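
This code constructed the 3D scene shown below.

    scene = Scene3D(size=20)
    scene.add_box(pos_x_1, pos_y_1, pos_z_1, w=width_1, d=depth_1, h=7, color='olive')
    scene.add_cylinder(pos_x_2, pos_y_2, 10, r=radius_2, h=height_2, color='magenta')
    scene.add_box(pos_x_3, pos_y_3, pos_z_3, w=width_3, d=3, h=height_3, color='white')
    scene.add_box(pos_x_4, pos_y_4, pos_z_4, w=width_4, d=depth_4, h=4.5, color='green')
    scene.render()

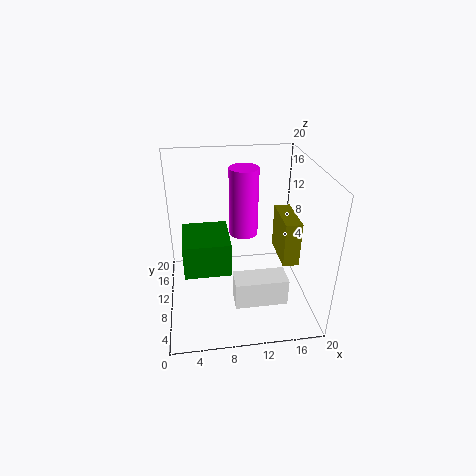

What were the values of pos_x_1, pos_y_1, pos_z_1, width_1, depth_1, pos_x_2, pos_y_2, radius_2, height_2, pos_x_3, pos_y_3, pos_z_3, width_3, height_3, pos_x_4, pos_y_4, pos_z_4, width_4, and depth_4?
pos_x_1 = 17, pos_y_1 = 10.5, pos_z_1 = 4, width_1 = 2.5, depth_1 = 7, pos_x_2 = 11, pos_y_2 = 11.5, radius_2 = 2, height_2 = 9.5, pos_x_3 = 8.5, pos_y_3 = 1.5, pos_z_3 = 5, width_3 = 6.5, height_3 = 3.5, pos_x_4 = 2.5, pos_y_4 = 5, pos_z_4 = 7.5, width_4 = 6, depth_4 = 6.5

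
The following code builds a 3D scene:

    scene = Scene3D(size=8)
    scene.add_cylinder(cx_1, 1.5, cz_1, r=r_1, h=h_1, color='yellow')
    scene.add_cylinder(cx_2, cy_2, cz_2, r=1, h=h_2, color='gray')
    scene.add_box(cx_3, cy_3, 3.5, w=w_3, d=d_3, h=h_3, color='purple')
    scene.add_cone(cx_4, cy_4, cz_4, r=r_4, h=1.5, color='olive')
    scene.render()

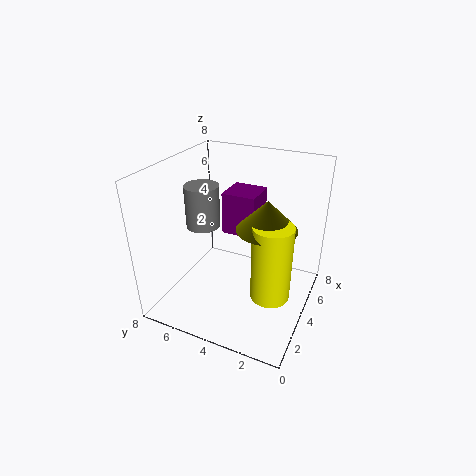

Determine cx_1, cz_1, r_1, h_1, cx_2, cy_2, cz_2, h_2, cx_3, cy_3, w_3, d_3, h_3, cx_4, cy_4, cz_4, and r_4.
cx_1 = 2.5
cz_1 = 2
r_1 = 1
h_1 = 4
cx_2 = 4.5
cy_2 = 6.5
cz_2 = 4
h_2 = 2.5
cx_3 = 5
cy_3 = 3.5
w_3 = 2
d_3 = 2
h_3 = 2.5
cx_4 = 3
cy_4 = 2
cz_4 = 5.5
r_4 = 1.5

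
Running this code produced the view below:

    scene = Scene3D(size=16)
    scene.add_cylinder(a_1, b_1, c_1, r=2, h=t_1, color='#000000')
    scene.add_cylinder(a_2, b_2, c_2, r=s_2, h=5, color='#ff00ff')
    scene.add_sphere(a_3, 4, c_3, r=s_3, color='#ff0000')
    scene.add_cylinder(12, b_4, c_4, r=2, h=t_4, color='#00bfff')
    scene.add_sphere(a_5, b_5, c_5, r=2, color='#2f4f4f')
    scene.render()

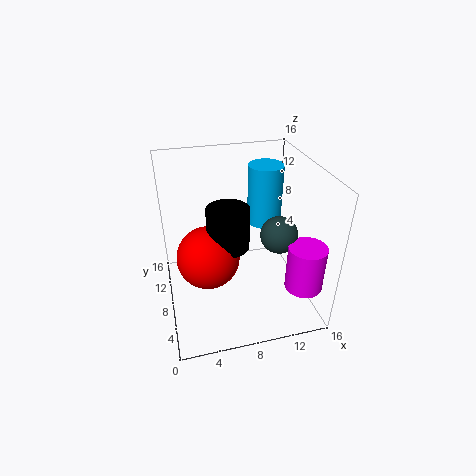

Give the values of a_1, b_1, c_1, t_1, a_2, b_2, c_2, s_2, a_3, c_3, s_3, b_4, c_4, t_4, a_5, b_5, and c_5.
a_1 = 6, b_1 = 4, c_1 = 10, t_1 = 4, a_2 = 14, b_2 = 3, c_2 = 4, s_2 = 2, a_3 = 4, c_3 = 9, s_3 = 3, b_4 = 11, c_4 = 8, t_4 = 7, a_5 = 12, b_5 = 6, c_5 = 9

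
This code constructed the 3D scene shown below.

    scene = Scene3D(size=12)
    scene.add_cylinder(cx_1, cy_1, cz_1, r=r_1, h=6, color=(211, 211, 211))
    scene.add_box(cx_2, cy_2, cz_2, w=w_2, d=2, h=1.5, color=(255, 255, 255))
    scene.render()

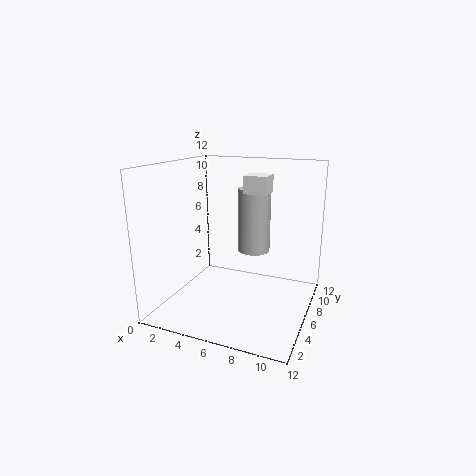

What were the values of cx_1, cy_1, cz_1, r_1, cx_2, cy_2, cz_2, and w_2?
cx_1 = 6
cy_1 = 10
cz_1 = 3.5
r_1 = 1.5
cx_2 = 6
cy_2 = 7
cz_2 = 9.5
w_2 = 2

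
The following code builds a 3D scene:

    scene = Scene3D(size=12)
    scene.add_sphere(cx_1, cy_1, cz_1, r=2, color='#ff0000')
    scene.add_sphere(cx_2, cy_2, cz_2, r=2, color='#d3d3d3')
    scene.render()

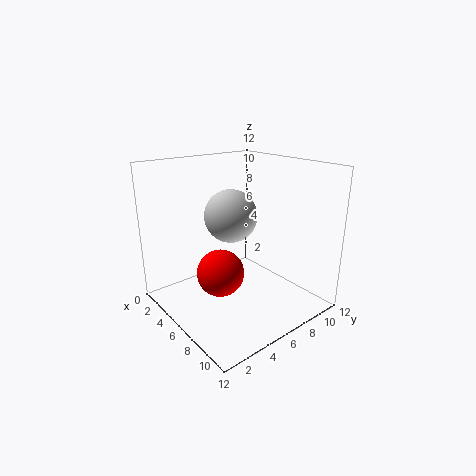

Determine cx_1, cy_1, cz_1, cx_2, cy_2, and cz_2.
cx_1 = 5.5
cy_1 = 4.5
cz_1 = 3
cx_2 = 7
cy_2 = 4.5
cz_2 = 8.5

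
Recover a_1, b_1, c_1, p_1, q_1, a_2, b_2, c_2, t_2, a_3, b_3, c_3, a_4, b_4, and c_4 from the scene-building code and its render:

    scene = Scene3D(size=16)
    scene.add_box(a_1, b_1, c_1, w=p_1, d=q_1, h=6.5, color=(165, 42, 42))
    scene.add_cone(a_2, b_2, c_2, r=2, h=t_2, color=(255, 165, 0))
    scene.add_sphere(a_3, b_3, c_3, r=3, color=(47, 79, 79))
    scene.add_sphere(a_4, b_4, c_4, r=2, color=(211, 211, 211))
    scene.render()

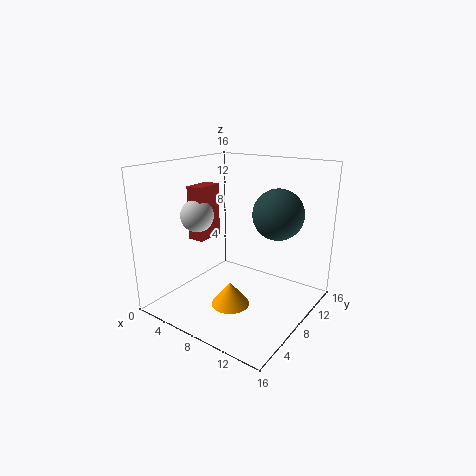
a_1 = 1; b_1 = 7.5; c_1 = 6.5; p_1 = 2; q_1 = 3.5; a_2 = 9.5; b_2 = 4.5; c_2 = 2; t_2 = 2.5; a_3 = 10.5; b_3 = 12.5; c_3 = 10; a_4 = 2; b_4 = 8; c_4 = 9.5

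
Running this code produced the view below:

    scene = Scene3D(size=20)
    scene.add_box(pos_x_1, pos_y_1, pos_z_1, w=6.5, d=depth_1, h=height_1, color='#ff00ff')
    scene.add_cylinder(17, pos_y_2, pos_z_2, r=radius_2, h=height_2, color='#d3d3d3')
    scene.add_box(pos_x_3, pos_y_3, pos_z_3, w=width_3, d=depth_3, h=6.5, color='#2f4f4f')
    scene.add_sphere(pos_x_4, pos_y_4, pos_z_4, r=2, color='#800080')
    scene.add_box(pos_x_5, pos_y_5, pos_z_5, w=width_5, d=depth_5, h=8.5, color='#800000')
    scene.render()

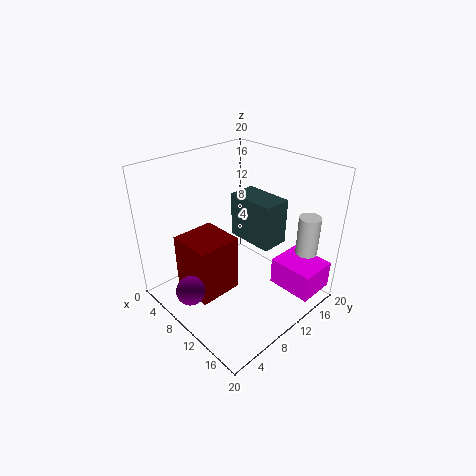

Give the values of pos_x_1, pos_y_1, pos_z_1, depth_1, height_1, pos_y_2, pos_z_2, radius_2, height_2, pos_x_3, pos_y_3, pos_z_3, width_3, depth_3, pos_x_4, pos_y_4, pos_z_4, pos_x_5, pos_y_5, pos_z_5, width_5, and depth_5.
pos_x_1 = 13; pos_y_1 = 14; pos_z_1 = 2; depth_1 = 5.5; height_1 = 4; pos_y_2 = 16.5; pos_z_2 = 8; radius_2 = 1.5; height_2 = 5.5; pos_x_3 = 6.5; pos_y_3 = 12; pos_z_3 = 8.5; width_3 = 7; depth_3 = 4; pos_x_4 = 8.5; pos_y_4 = 2.5; pos_z_4 = 4; pos_x_5 = 3; pos_y_5 = 4; pos_z_5 = 1; width_5 = 6.5; depth_5 = 6.5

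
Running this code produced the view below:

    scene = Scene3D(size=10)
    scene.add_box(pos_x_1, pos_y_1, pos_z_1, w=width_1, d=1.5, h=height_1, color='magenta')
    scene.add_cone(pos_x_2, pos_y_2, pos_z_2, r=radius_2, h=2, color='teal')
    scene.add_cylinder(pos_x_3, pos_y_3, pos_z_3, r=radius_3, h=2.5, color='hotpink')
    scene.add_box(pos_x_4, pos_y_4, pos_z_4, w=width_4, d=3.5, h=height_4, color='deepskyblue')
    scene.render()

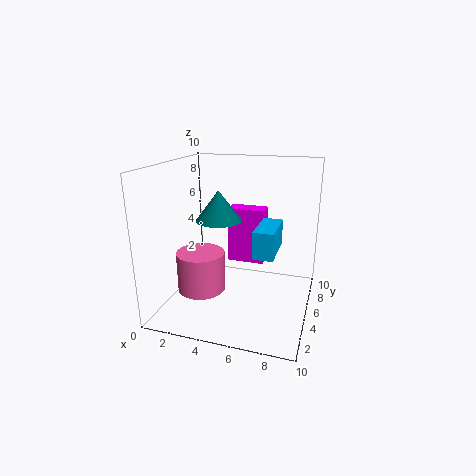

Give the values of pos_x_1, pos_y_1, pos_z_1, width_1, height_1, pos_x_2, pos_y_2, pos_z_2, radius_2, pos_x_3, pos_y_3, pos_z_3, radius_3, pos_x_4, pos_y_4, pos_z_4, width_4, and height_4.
pos_x_1 = 3; pos_y_1 = 8.5; pos_z_1 = 1.5; width_1 = 3; height_1 = 4.5; pos_x_2 = 4; pos_y_2 = 4; pos_z_2 = 6.5; radius_2 = 1.5; pos_x_3 = 3.5; pos_y_3 = 2; pos_z_3 = 2.5; radius_3 = 1.5; pos_x_4 = 6; pos_y_4 = 5; pos_z_4 = 3.5; width_4 = 1.5; height_4 = 2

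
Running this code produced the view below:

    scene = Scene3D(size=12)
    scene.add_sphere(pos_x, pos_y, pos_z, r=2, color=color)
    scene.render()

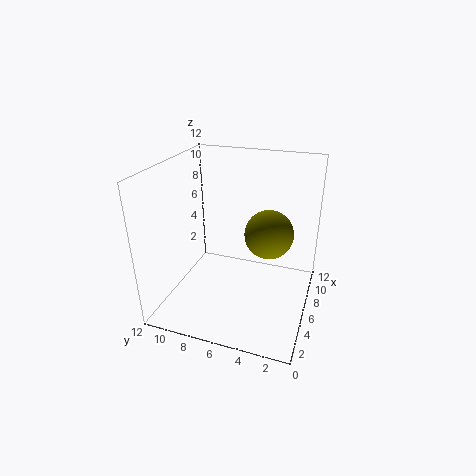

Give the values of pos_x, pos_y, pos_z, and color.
pos_x = 6.5, pos_y = 3.5, pos_z = 6.5, color = 'olive'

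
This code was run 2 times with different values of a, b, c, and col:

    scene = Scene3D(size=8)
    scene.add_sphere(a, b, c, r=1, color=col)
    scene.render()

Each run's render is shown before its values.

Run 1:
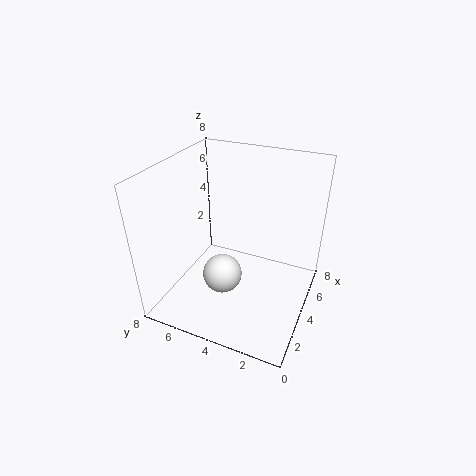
a = 2
b = 4
c = 3
col = 'white'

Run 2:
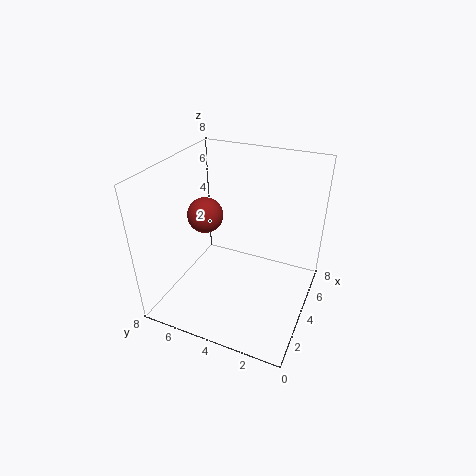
a = 4
b = 6
c = 5
col = 'brown'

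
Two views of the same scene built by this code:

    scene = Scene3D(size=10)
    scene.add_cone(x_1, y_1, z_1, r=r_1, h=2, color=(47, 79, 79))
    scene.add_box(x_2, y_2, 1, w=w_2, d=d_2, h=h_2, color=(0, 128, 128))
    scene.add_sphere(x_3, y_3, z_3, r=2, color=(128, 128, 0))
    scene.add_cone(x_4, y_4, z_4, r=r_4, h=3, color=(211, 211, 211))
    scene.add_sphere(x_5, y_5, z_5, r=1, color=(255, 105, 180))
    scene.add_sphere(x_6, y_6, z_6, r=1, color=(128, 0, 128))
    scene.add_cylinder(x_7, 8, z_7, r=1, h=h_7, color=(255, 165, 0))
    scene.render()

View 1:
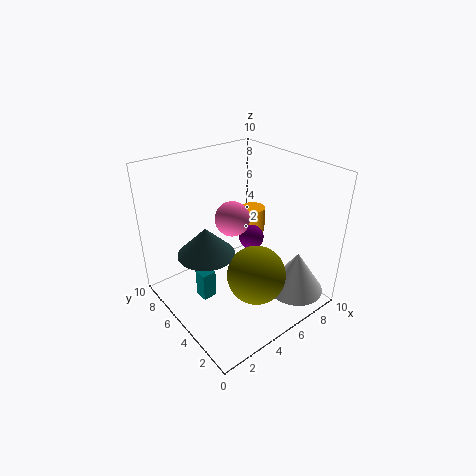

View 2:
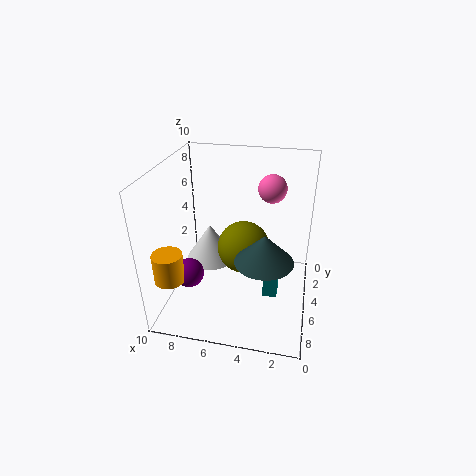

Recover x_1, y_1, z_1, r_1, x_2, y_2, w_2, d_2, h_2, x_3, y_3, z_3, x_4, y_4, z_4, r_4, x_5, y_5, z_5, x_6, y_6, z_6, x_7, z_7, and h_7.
x_1 = 3, y_1 = 6, z_1 = 4, r_1 = 2, x_2 = 2, y_2 = 5, w_2 = 1, d_2 = 1, h_2 = 2, x_3 = 5, y_3 = 3, z_3 = 3, x_4 = 8, y_4 = 2, z_4 = 1, r_4 = 2, x_5 = 3, y_5 = 3, z_5 = 8, x_6 = 8, y_6 = 7, z_6 = 3, x_7 = 9, z_7 = 3, h_7 = 2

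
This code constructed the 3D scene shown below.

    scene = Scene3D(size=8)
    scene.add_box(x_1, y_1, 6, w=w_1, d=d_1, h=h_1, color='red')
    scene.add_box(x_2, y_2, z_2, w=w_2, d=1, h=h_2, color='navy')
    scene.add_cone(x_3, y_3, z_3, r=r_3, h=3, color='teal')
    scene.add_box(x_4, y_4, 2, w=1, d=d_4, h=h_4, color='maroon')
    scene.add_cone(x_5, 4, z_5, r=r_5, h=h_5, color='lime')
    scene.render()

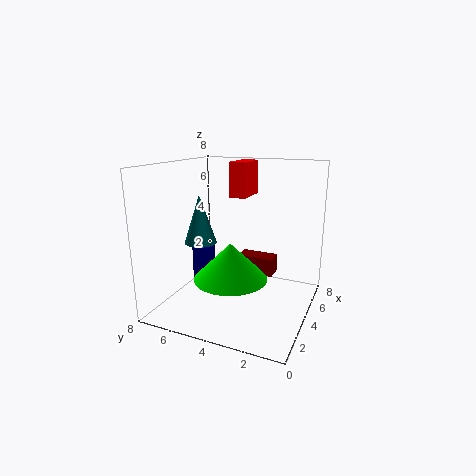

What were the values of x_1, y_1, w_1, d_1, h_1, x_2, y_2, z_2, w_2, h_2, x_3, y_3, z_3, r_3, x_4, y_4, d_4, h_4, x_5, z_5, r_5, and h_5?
x_1 = 5
y_1 = 4
w_1 = 2
d_1 = 1
h_1 = 2
x_2 = 4
y_2 = 6
z_2 = 1
w_2 = 1
h_2 = 2
x_3 = 5
y_3 = 7
z_3 = 3
r_3 = 1
x_4 = 4
y_4 = 2
d_4 = 2
h_4 = 1
x_5 = 3
z_5 = 2
r_5 = 2
h_5 = 2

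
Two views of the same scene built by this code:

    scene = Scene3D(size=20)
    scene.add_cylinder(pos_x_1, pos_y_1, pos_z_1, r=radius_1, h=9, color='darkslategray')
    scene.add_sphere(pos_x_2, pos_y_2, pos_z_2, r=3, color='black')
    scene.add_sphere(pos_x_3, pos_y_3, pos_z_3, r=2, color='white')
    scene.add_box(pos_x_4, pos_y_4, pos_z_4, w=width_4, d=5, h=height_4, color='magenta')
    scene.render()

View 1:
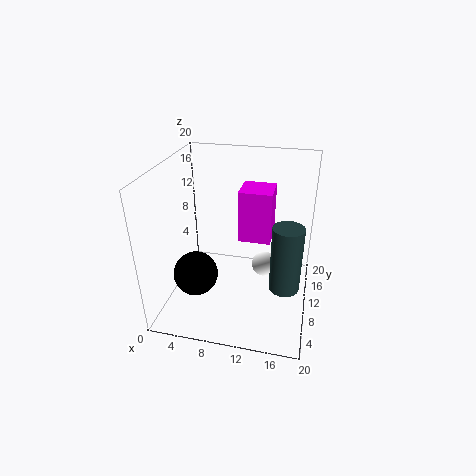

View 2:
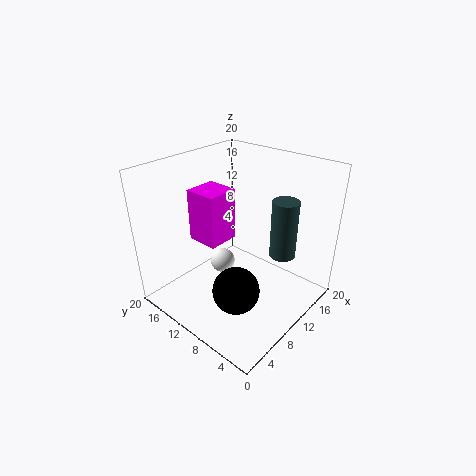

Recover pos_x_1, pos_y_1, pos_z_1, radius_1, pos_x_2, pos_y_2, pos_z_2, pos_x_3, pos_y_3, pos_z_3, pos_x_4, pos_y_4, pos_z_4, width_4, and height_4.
pos_x_1 = 17; pos_y_1 = 7; pos_z_1 = 5; radius_1 = 2; pos_x_2 = 5; pos_y_2 = 6; pos_z_2 = 6; pos_x_3 = 13; pos_y_3 = 16; pos_z_3 = 2; pos_x_4 = 9; pos_y_4 = 14; pos_z_4 = 7; width_4 = 5; height_4 = 8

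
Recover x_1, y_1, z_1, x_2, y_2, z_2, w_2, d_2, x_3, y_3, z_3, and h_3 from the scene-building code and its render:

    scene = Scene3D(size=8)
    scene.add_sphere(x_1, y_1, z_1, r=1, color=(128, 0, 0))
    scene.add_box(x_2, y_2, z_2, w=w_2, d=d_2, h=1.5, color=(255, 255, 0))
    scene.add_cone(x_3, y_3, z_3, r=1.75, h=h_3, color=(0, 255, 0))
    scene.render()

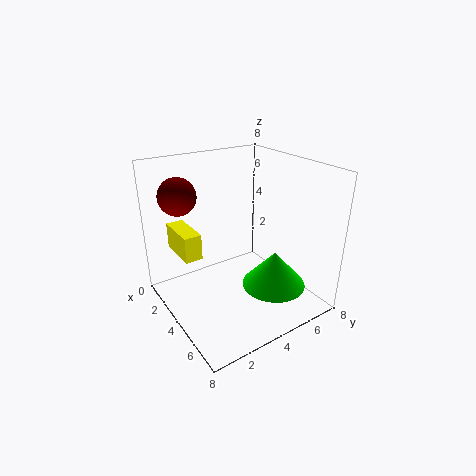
x_1 = 2.5
y_1 = 1.25
z_1 = 6.5
x_2 = 0.5
y_2 = 1.25
z_2 = 2.75
w_2 = 2.5
d_2 = 1
x_3 = 5.75
y_3 = 5.25
z_3 = 1.5
h_3 = 2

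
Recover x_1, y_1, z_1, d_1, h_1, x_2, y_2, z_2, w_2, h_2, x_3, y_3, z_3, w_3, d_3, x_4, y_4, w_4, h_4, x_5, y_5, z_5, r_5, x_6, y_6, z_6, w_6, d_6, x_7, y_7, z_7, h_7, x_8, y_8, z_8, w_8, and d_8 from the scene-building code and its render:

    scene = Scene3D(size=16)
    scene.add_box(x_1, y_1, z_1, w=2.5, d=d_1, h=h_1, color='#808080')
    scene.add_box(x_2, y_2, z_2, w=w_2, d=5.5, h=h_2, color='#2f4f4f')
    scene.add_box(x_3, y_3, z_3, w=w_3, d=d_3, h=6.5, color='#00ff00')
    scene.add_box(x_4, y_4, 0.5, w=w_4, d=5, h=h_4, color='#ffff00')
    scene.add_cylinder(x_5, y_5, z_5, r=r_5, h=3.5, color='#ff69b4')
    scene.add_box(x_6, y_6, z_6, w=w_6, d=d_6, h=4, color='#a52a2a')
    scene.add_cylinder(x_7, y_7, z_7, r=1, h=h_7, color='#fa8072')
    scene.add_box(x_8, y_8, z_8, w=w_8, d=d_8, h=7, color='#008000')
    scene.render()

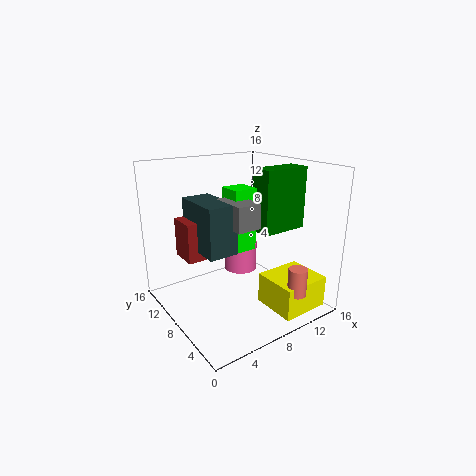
x_1 = 5, y_1 = 3.5, z_1 = 10.5, d_1 = 4, h_1 = 2.5, x_2 = 2.5, y_2 = 4.5, z_2 = 8, w_2 = 3, h_2 = 5, x_3 = 6, y_3 = 5.5, z_3 = 7.5, w_3 = 2.5, d_3 = 2.5, x_4 = 9.5, y_4 = 1, w_4 = 5.5, h_4 = 3.5, x_5 = 10.5, y_5 = 11, z_5 = 2.5, r_5 = 2, x_6 = 1.5, y_6 = 7, z_6 = 7, w_6 = 2, d_6 = 3, x_7 = 11, y_7 = 1.5, z_7 = 3, h_7 = 3, x_8 = 10, y_8 = 5.5, z_8 = 8.5, w_8 = 5.5, d_8 = 2.5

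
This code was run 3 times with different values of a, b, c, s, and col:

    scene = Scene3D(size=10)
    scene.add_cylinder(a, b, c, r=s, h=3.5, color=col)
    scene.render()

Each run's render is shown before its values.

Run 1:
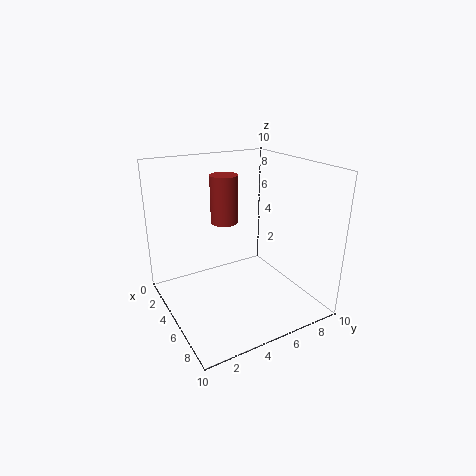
a = 3, b = 5, c = 5.5, s = 1, col = 'brown'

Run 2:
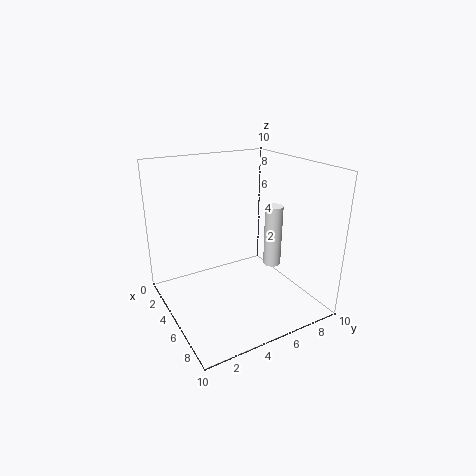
a = 9, b = 5, c = 5, s = 0.5, col = 'white'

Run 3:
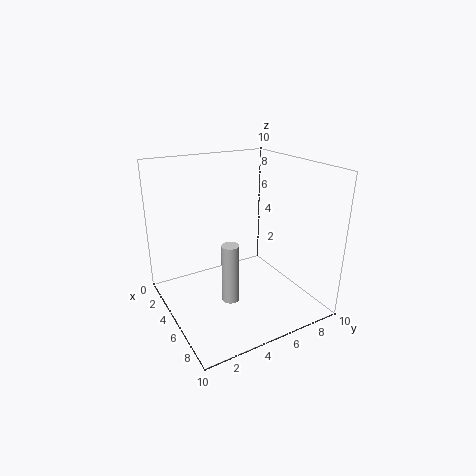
a = 8.5, b = 2.5, c = 3, s = 0.5, col = 'lightgray'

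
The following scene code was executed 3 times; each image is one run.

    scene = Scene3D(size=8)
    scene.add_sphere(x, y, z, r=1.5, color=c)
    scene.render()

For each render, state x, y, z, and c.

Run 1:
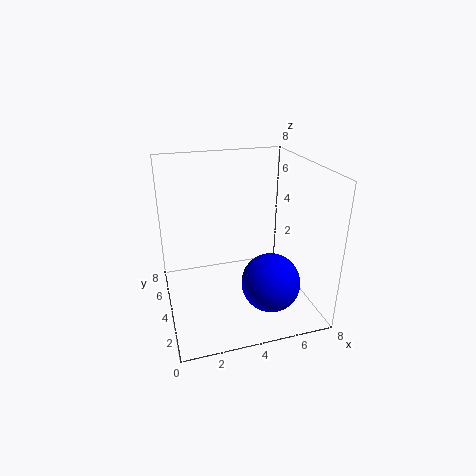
x = 5
y = 1.5
z = 2.5
c = 'blue'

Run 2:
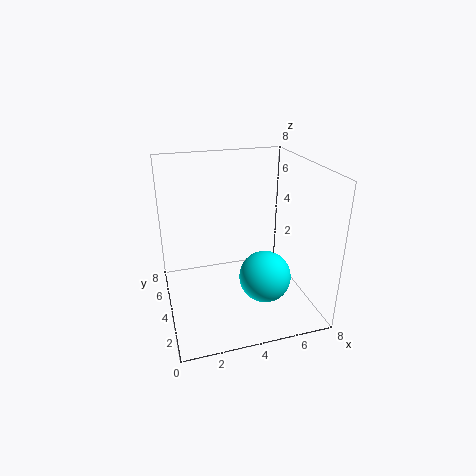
x = 5.5
y = 3.5
z = 1.5
c = 'cyan'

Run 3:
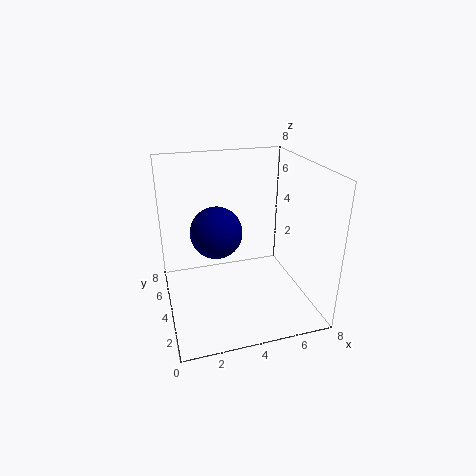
x = 3
y = 5
z = 4
c = 'navy'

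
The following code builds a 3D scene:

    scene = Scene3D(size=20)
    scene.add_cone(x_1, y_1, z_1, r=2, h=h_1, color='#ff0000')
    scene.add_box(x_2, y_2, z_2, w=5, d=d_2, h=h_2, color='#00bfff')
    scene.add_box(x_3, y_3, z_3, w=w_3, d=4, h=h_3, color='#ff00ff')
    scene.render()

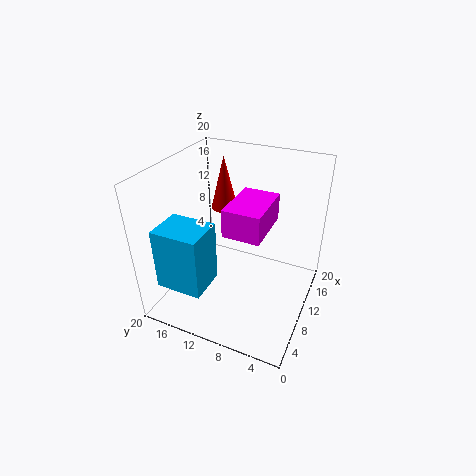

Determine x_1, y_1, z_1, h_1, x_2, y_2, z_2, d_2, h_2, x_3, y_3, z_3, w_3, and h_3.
x_1 = 15
y_1 = 14.5
z_1 = 11.5
h_1 = 8
x_2 = 0.5
y_2 = 11
z_2 = 6.5
d_2 = 6
h_2 = 8
x_3 = 0.5
y_3 = 3.5
z_3 = 16.5
w_3 = 6
h_3 = 3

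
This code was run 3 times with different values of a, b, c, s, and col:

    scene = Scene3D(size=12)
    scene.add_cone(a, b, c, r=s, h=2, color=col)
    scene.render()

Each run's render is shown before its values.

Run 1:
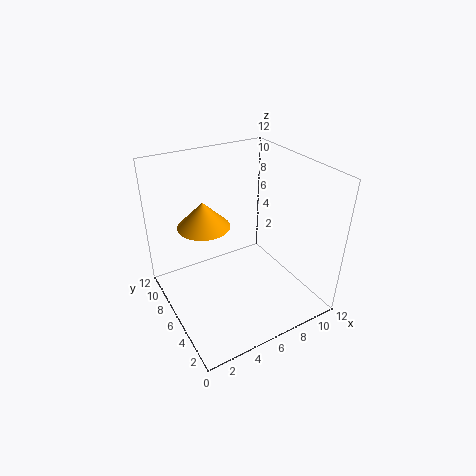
a = 3; b = 6; c = 8; s = 2; col = 'orange'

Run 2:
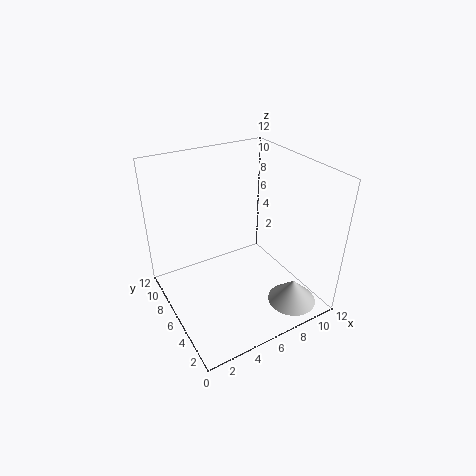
a = 9; b = 2; c = 1; s = 2; col = 'lightgray'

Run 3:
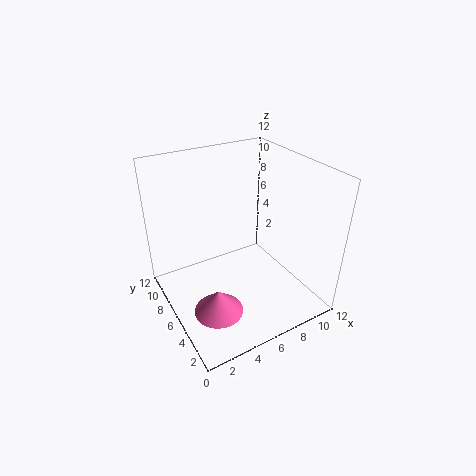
a = 3; b = 4; c = 1; s = 2; col = 'hotpink'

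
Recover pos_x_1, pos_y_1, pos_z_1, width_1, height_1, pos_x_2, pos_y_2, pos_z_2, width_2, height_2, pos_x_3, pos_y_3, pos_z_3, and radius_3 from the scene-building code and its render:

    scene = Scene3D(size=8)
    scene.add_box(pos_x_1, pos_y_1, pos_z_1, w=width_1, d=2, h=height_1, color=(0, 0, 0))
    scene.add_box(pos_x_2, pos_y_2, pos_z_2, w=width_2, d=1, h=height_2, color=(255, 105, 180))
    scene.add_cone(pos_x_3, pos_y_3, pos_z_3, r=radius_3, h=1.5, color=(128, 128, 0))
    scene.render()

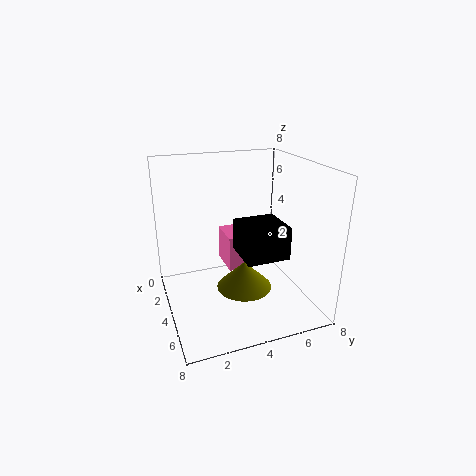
pos_x_1 = 6, pos_y_1 = 3, pos_z_1 = 4.5, width_1 = 2, height_1 = 1.5, pos_x_2 = 2, pos_y_2 = 3.5, pos_z_2 = 2, width_2 = 2, height_2 = 2, pos_x_3 = 5, pos_y_3 = 4, pos_z_3 = 1.5, radius_3 = 1.5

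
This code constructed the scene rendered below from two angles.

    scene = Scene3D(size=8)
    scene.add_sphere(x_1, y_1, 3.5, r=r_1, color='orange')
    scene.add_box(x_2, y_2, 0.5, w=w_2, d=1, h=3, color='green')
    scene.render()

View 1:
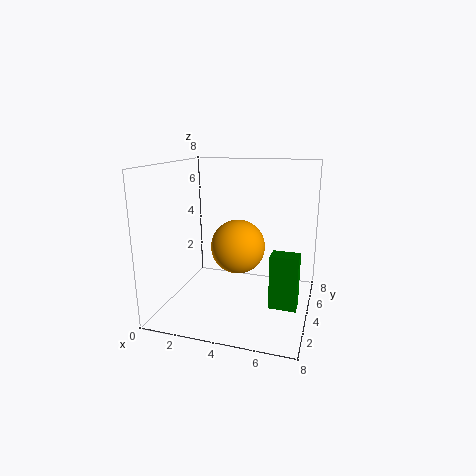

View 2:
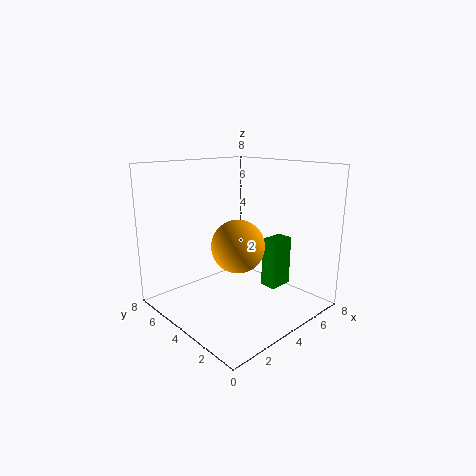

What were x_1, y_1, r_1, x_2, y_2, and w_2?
x_1 = 4, y_1 = 4, r_1 = 1.5, x_2 = 6, y_2 = 3, w_2 = 1.5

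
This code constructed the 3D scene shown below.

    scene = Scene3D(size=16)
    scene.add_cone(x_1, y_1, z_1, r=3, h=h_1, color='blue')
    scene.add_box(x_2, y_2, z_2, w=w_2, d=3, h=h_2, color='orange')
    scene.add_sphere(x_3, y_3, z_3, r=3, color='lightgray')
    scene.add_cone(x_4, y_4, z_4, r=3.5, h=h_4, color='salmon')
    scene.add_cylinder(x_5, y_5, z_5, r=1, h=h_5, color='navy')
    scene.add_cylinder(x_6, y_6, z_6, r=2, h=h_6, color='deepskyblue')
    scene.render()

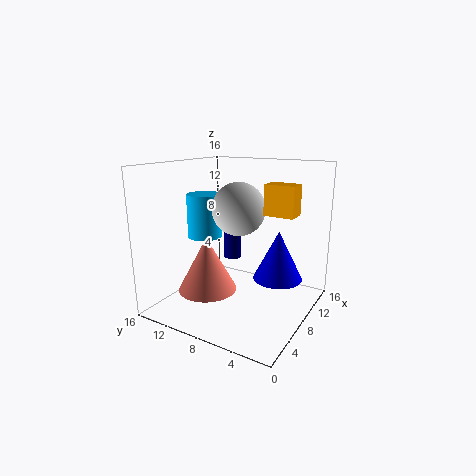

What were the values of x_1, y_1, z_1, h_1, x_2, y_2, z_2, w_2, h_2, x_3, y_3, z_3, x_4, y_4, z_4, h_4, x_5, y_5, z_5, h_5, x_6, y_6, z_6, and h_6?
x_1 = 12.5
y_1 = 5
z_1 = 2
h_1 = 6
x_2 = 6
y_2 = 1
z_2 = 11.5
w_2 = 2
h_2 = 3
x_3 = 9
y_3 = 8.5
z_3 = 11
x_4 = 7.5
y_4 = 12
z_4 = 1
h_4 = 6.5
x_5 = 8.5
y_5 = 9
z_5 = 5.5
h_5 = 3.5
x_6 = 8
y_6 = 12.5
z_6 = 7.5
h_6 = 5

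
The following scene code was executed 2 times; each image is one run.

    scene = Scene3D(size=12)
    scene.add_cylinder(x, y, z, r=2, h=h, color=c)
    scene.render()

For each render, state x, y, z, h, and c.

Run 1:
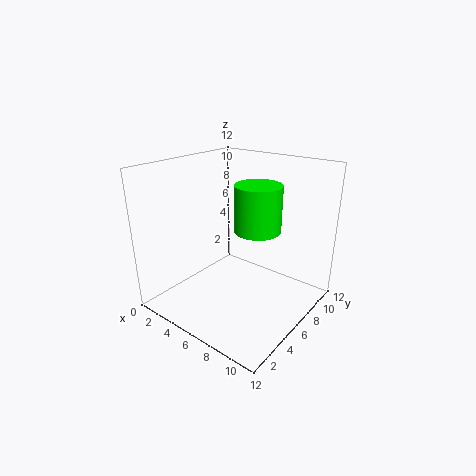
x = 6.75; y = 7.75; z = 6.25; h = 4; c = 'lime'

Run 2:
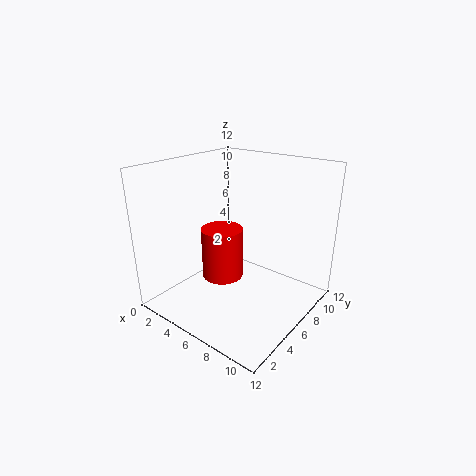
x = 2.5; y = 8; z = 0.25; h = 5; c = 'red'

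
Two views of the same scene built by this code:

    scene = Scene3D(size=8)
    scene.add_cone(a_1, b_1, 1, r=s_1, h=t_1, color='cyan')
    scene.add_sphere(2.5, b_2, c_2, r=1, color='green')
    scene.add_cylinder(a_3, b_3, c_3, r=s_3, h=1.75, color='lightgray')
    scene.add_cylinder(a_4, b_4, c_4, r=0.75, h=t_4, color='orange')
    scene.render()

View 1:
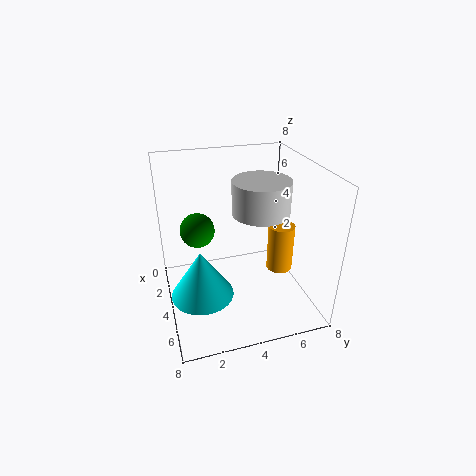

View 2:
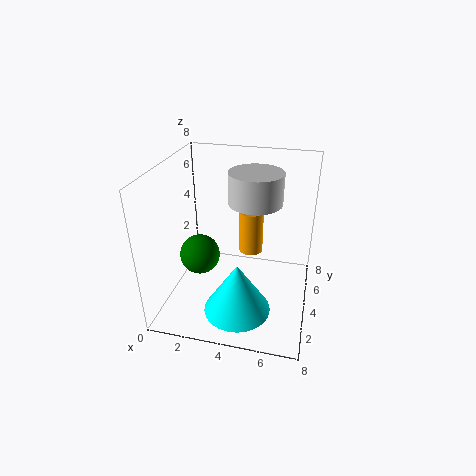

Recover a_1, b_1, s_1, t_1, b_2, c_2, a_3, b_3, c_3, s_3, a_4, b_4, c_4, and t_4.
a_1 = 4.5; b_1 = 1.75; s_1 = 1.75; t_1 = 2.75; b_2 = 2; c_2 = 4; a_3 = 4.75; b_3 = 5; c_3 = 5.75; s_3 = 1.5; a_4 = 4.25; b_4 = 6.5; c_4 = 1.75; t_4 = 2.75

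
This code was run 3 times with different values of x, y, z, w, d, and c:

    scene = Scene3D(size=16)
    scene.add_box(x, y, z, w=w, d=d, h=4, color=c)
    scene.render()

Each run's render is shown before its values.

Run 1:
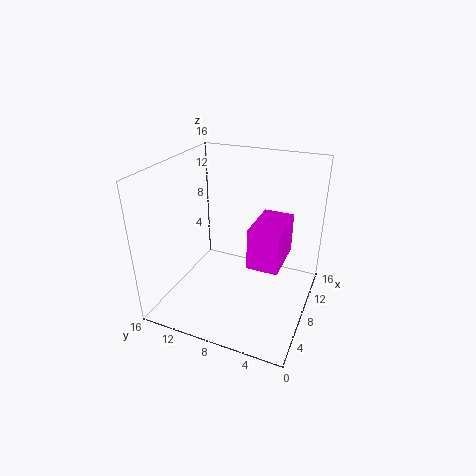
x = 3
y = 2
z = 8
w = 5
d = 3
c = 'magenta'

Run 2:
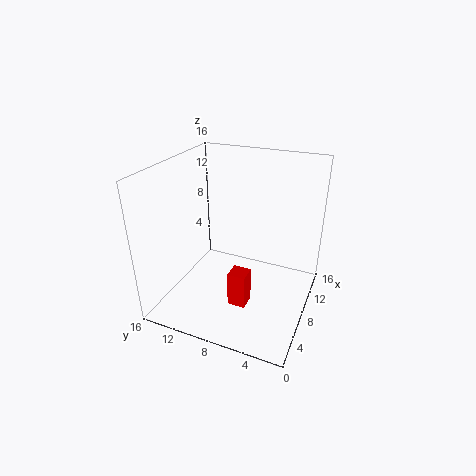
x = 5
y = 6
z = 1
w = 2
d = 2
c = 'red'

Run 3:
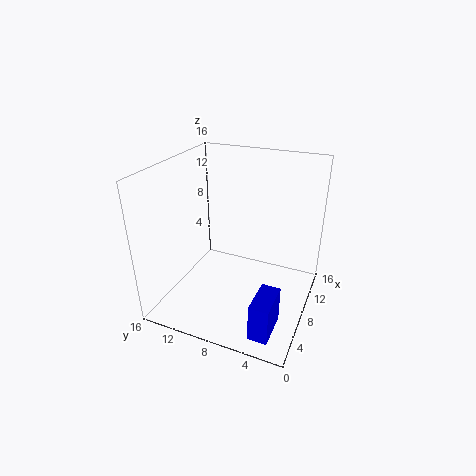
x = 1
y = 2
z = 1
w = 4
d = 2
c = 'blue'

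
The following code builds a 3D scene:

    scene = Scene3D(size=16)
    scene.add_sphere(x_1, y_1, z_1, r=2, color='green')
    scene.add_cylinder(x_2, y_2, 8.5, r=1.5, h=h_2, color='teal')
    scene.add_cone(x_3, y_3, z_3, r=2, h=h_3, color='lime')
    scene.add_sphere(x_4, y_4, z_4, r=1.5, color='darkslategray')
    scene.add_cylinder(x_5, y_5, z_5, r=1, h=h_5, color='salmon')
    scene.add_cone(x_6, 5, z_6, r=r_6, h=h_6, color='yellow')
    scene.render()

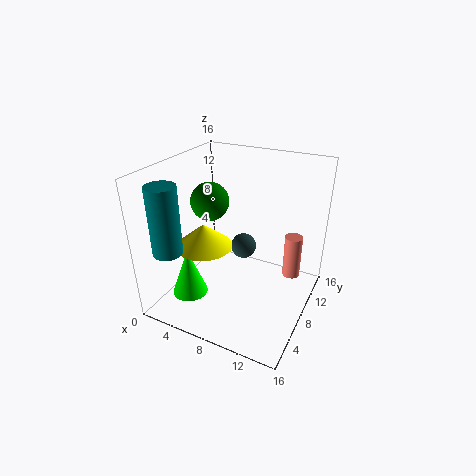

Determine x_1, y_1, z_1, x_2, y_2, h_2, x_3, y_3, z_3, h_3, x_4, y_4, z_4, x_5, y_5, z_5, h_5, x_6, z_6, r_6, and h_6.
x_1 = 5.5; y_1 = 6.5; z_1 = 12.5; x_2 = 3.5; y_2 = 1.5; h_2 = 7; x_3 = 3.5; y_3 = 4.5; z_3 = 1.5; h_3 = 5.5; x_4 = 7.5; y_4 = 10.5; z_4 = 5.5; x_5 = 13.5; y_5 = 11; z_5 = 3; h_5 = 5; x_6 = 5.5; z_6 = 8; r_6 = 3; h_6 = 2.5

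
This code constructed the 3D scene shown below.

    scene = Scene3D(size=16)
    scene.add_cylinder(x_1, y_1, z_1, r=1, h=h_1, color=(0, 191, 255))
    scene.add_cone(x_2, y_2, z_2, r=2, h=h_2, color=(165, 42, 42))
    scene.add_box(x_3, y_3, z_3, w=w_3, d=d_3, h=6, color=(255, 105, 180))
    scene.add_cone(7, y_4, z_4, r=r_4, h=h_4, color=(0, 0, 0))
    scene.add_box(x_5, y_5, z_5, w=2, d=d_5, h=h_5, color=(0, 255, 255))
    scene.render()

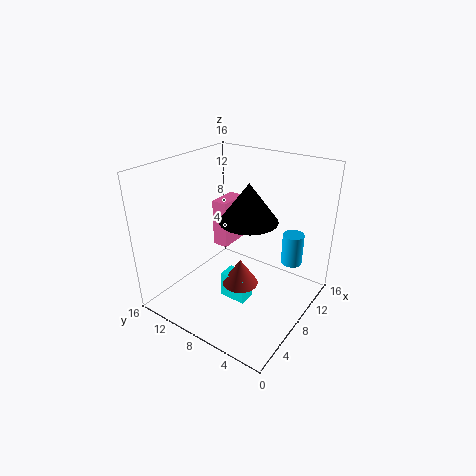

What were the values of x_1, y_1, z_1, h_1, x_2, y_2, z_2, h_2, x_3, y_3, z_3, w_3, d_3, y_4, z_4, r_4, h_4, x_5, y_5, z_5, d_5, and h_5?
x_1 = 7, y_1 = 1, z_1 = 8, h_1 = 3, x_2 = 7, y_2 = 7, z_2 = 3, h_2 = 3, x_3 = 11, y_3 = 12, z_3 = 4, w_3 = 4, d_3 = 2, y_4 = 6, z_4 = 11, r_4 = 3, h_4 = 4, x_5 = 6, y_5 = 6, z_5 = 1, d_5 = 3, h_5 = 3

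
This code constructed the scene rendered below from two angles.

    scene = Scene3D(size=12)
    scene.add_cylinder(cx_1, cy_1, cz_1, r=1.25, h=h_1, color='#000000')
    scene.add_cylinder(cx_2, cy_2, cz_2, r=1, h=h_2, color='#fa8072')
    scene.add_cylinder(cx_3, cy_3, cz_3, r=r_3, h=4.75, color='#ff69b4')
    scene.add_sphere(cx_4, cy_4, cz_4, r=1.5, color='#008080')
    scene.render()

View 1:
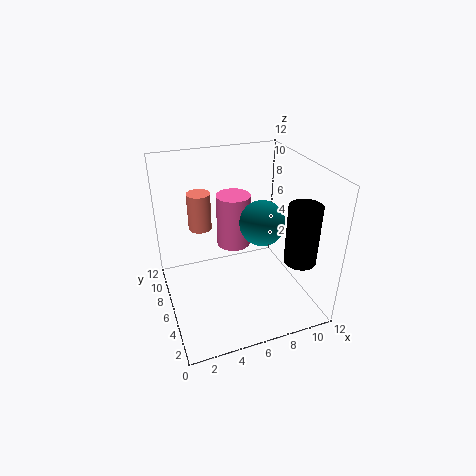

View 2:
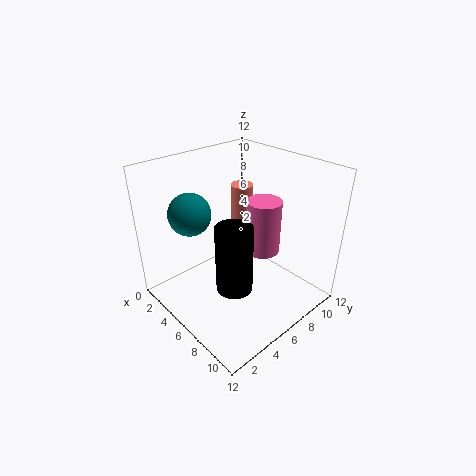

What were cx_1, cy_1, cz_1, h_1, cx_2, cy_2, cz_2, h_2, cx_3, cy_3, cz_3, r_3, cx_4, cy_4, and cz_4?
cx_1 = 9.75; cy_1 = 2.25; cz_1 = 5.25; h_1 = 4.75; cx_2 = 3.5; cy_2 = 8.75; cz_2 = 6; h_2 = 3.25; cx_3 = 6.5; cy_3 = 8.5; cz_3 = 4; r_3 = 1.5; cx_4 = 6; cy_4 = 1.5; cz_4 = 9.75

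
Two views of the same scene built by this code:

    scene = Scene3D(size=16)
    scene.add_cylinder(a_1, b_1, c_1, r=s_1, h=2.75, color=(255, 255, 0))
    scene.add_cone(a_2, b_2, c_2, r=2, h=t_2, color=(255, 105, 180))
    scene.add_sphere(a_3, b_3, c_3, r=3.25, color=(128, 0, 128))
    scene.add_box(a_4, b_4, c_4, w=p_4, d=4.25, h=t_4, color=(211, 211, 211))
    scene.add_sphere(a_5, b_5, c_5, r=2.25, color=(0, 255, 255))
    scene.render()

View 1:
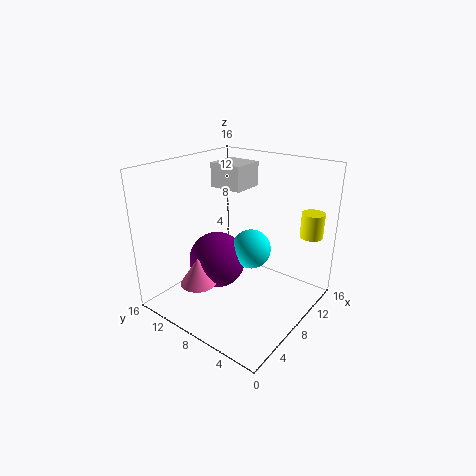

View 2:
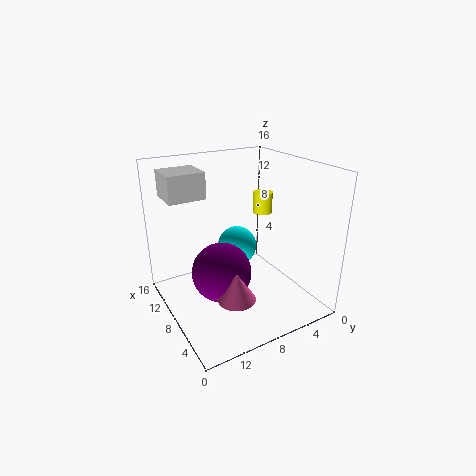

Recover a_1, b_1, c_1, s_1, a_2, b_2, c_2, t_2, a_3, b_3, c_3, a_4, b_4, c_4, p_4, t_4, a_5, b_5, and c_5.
a_1 = 12.75; b_1 = 1.5; c_1 = 8.25; s_1 = 1.25; a_2 = 4; b_2 = 10.5; c_2 = 3.25; t_2 = 3; a_3 = 7.25; b_3 = 10.5; c_3 = 4.75; a_4 = 11; b_4 = 10.25; c_4 = 12; p_4 = 4; t_4 = 3; a_5 = 9.5; b_5 = 7.25; c_5 = 6.25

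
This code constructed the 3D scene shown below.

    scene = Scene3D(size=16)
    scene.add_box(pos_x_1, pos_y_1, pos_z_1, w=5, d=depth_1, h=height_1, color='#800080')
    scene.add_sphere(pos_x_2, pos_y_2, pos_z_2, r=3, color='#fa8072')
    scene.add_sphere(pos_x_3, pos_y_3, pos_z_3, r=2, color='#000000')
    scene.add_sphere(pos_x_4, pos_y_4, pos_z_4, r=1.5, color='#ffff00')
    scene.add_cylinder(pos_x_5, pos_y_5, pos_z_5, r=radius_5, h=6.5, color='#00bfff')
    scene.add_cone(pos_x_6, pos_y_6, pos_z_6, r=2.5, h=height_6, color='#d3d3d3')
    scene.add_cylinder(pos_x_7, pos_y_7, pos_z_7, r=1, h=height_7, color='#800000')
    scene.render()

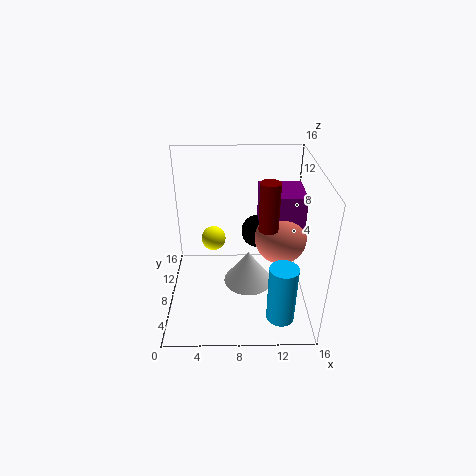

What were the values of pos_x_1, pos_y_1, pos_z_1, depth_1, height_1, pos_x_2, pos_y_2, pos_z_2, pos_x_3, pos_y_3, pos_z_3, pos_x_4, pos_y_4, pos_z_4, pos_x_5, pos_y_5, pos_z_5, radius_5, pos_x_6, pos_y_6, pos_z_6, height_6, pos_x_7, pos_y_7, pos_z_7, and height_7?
pos_x_1 = 10.5, pos_y_1 = 8.5, pos_z_1 = 7, depth_1 = 5, height_1 = 5.5, pos_x_2 = 13, pos_y_2 = 9.5, pos_z_2 = 7, pos_x_3 = 10.5, pos_y_3 = 12, pos_z_3 = 6.5, pos_x_4 = 5, pos_y_4 = 12, pos_z_4 = 5.5, pos_x_5 = 12.5, pos_y_5 = 3, pos_z_5 = 1, radius_5 = 1.5, pos_x_6 = 9, pos_y_6 = 4.5, pos_z_6 = 5, height_6 = 3.5, pos_x_7 = 11, pos_y_7 = 5.5, pos_z_7 = 10.5, height_7 = 5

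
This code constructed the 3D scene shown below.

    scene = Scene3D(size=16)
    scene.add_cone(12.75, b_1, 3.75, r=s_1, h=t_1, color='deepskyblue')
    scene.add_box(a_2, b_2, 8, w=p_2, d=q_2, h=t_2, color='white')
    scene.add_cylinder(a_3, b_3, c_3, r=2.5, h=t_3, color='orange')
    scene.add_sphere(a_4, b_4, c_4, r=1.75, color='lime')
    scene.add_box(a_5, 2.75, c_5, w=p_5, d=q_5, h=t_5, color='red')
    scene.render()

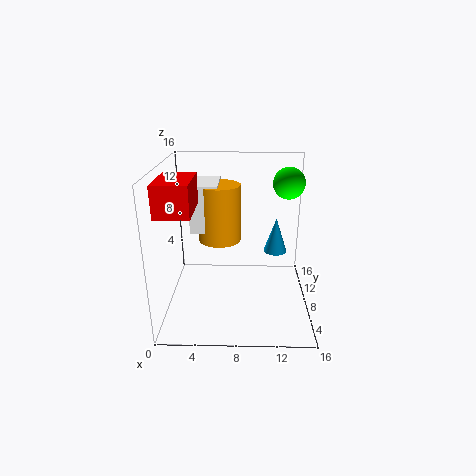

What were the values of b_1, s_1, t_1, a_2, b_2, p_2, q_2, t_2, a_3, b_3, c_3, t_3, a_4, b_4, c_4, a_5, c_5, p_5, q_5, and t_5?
b_1 = 13.5; s_1 = 1.5; t_1 = 4.5; a_2 = 2.5; b_2 = 9; p_2 = 3.25; q_2 = 5; t_2 = 5.5; a_3 = 5.75; b_3 = 11; c_3 = 6.5; t_3 = 6.75; a_4 = 13.5; b_4 = 9.75; c_4 = 13.75; a_5 = 0.25; c_5 = 12; p_5 = 3.5; q_5 = 5.5; t_5 = 3.25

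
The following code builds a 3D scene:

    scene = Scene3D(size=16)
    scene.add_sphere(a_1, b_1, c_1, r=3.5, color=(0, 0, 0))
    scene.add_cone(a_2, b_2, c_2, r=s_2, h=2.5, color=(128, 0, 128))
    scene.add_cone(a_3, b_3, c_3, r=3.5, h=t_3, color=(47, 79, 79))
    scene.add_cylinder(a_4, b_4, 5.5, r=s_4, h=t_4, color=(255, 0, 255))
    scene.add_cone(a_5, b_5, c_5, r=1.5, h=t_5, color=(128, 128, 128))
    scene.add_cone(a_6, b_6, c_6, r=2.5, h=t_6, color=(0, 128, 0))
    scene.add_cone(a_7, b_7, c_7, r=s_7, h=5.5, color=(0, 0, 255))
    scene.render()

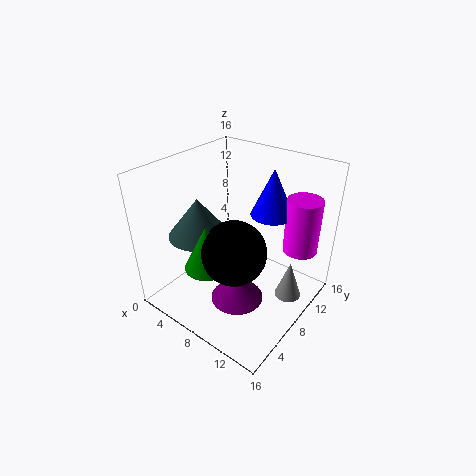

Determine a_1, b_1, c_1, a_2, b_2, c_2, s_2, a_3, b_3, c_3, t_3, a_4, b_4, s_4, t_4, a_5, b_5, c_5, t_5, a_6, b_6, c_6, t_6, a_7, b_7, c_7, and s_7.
a_1 = 9; b_1 = 6; c_1 = 7.5; a_2 = 9; b_2 = 6.5; c_2 = 1; s_2 = 3; a_3 = 3.5; b_3 = 6.5; c_3 = 7.5; t_3 = 4.5; a_4 = 13; b_4 = 13.5; s_4 = 2; t_4 = 6.5; a_5 = 13.5; b_5 = 10.5; c_5 = 1; t_5 = 4.5; a_6 = 6.5; b_6 = 4.5; c_6 = 5.5; t_6 = 5; a_7 = 9.5; b_7 = 12.5; c_7 = 9.5; s_7 = 2.5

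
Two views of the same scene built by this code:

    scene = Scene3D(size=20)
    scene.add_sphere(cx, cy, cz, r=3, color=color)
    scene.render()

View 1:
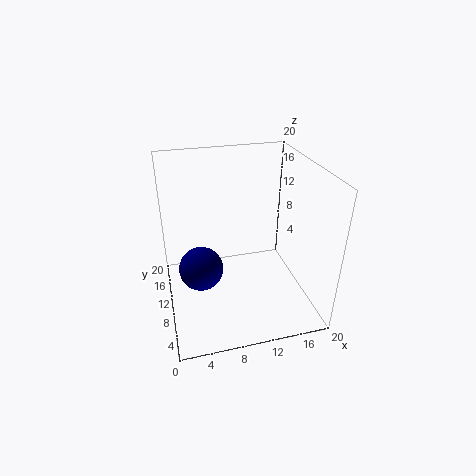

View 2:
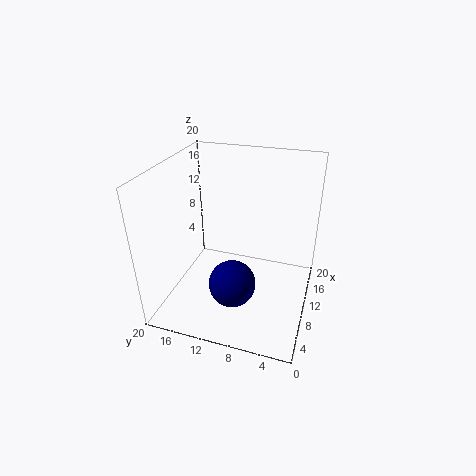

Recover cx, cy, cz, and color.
cx = 4.5
cy = 9
cz = 6.5
color = 'navy'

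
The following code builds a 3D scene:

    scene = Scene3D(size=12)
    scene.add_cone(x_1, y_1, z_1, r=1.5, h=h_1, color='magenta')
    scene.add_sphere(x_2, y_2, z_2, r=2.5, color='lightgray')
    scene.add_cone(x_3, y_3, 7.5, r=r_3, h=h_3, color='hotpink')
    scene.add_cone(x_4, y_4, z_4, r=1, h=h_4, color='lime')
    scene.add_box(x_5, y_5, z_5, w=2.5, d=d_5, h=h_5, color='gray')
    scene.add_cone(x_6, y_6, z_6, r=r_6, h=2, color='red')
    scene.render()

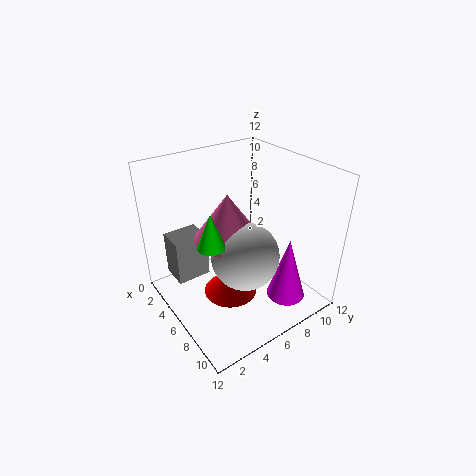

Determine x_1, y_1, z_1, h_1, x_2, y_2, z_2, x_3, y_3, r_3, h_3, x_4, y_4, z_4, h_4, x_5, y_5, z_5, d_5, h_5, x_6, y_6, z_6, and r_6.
x_1 = 10.5; y_1 = 7.5; z_1 = 2.5; h_1 = 5; x_2 = 9; y_2 = 4.5; z_2 = 6.5; x_3 = 7.5; y_3 = 4; r_3 = 2.5; h_3 = 3.5; x_4 = 8.5; y_4 = 2; z_4 = 8; h_4 = 2.5; x_5 = 1; y_5 = 1.5; z_5 = 1.5; d_5 = 3; h_5 = 4; x_6 = 8.5; y_6 = 3.5; z_6 = 3.5; r_6 = 2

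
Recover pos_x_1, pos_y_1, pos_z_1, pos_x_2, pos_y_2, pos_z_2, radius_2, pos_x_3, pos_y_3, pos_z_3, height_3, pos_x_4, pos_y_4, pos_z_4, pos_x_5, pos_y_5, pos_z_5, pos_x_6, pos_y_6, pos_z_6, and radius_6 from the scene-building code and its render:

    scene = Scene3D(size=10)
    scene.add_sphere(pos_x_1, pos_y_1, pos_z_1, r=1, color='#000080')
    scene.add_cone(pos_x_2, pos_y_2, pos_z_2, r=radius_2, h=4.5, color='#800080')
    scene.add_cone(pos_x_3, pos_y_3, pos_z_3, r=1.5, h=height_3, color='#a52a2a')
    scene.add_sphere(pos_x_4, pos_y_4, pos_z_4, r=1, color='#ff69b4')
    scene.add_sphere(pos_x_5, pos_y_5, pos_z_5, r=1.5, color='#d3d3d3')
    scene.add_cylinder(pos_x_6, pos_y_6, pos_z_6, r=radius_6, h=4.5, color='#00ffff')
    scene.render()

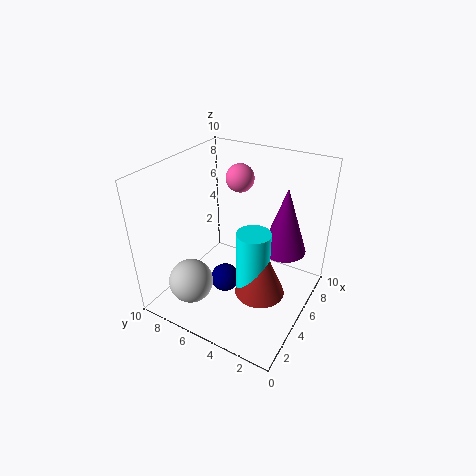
pos_x_1 = 4
pos_y_1 = 5.5
pos_z_1 = 2
pos_x_2 = 6
pos_y_2 = 2
pos_z_2 = 4.5
radius_2 = 1.5
pos_x_3 = 2.5
pos_y_3 = 2
pos_z_3 = 3.5
height_3 = 3.5
pos_x_4 = 7
pos_y_4 = 6
pos_z_4 = 8.5
pos_x_5 = 2
pos_y_5 = 7
pos_z_5 = 2.5
pos_x_6 = 2.5
pos_y_6 = 2.5
pos_z_6 = 3
radius_6 = 1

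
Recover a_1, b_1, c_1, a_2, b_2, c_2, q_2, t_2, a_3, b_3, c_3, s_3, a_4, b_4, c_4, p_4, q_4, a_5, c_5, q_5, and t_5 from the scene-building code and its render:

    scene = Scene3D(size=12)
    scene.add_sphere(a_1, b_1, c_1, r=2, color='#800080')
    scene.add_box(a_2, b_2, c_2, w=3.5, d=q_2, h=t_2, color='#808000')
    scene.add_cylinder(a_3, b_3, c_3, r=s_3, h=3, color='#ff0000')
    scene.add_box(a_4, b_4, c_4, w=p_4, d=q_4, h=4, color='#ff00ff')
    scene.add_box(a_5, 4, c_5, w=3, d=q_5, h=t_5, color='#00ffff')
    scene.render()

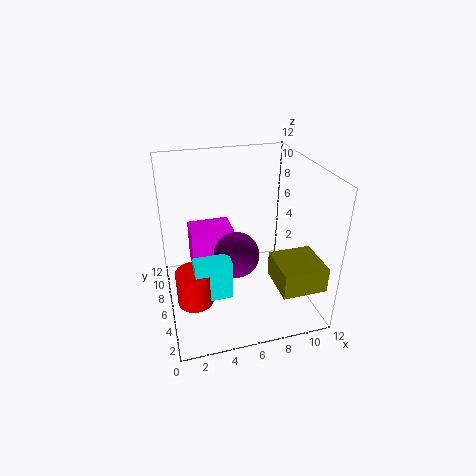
a_1 = 6, b_1 = 6.5, c_1 = 4, a_2 = 8, b_2 = 0.5, c_2 = 3.5, q_2 = 3.5, t_2 = 2, a_3 = 2, b_3 = 5, c_3 = 1, s_3 = 1.5, a_4 = 2.5, b_4 = 9, c_4 = 1, p_4 = 4, q_4 = 3, a_5 = 2, c_5 = 1.5, q_5 = 1.5, t_5 = 3.5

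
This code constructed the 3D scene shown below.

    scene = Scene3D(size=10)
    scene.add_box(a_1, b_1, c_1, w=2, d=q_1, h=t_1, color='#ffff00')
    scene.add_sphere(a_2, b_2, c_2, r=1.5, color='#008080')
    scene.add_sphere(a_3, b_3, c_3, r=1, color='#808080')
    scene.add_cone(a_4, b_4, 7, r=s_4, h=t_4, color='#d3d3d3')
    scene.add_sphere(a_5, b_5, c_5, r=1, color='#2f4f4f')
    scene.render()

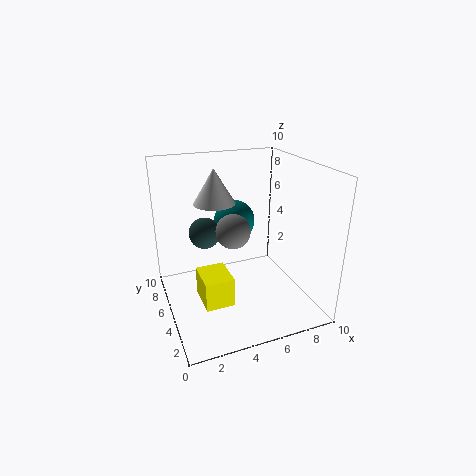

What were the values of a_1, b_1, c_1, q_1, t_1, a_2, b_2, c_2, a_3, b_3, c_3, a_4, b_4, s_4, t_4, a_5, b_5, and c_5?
a_1 = 2; b_1 = 3; c_1 = 1; q_1 = 2.5; t_1 = 2; a_2 = 5.5; b_2 = 7; c_2 = 5.5; a_3 = 3.5; b_3 = 2; c_3 = 7; a_4 = 4; b_4 = 7; s_4 = 1.5; t_4 = 2.5; a_5 = 2.5; b_5 = 4.5; c_5 = 6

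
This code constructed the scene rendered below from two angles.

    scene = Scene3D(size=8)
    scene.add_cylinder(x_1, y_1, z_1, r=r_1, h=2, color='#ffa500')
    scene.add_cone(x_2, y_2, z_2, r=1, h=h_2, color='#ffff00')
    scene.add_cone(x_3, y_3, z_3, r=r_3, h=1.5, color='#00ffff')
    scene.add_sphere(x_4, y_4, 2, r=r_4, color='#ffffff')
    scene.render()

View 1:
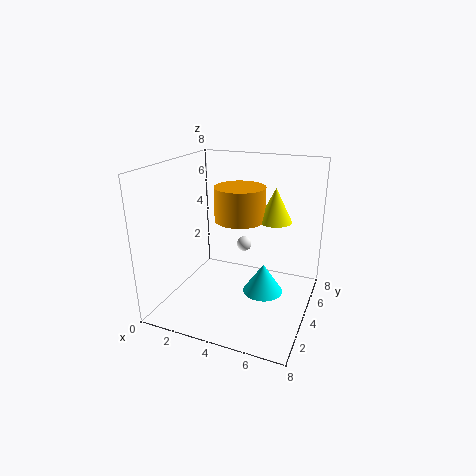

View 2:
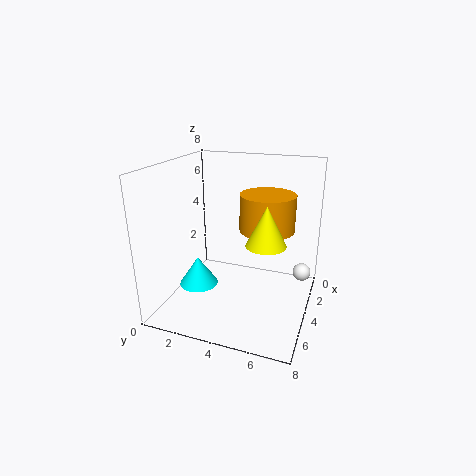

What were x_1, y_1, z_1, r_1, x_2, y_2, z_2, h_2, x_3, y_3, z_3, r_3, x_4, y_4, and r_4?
x_1 = 3.5
y_1 = 5.5
z_1 = 4.5
r_1 = 1.5
x_2 = 5.5
y_2 = 6
z_2 = 4.5
h_2 = 2
x_3 = 6
y_3 = 2.5
z_3 = 2
r_3 = 1
x_4 = 3
y_4 = 7.5
r_4 = 0.5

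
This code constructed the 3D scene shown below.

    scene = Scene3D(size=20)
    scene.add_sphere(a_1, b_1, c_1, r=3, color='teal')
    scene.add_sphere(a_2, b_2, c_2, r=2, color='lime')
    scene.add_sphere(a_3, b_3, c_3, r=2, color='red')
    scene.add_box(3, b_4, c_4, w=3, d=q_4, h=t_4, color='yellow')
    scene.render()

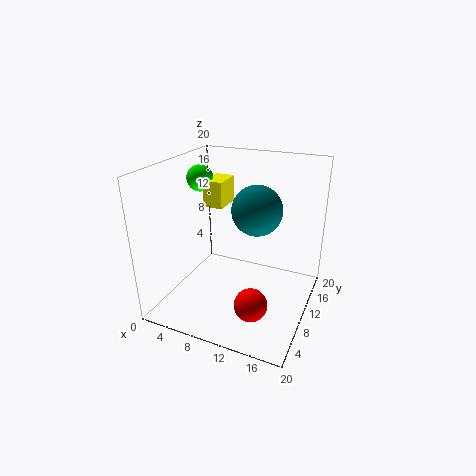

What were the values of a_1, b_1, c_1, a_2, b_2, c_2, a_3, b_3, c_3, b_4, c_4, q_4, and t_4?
a_1 = 14
b_1 = 6.5
c_1 = 16
a_2 = 2
b_2 = 14
c_2 = 16.5
a_3 = 15
b_3 = 2.5
c_3 = 5.5
b_4 = 13
c_4 = 12.5
q_4 = 4.5
t_4 = 4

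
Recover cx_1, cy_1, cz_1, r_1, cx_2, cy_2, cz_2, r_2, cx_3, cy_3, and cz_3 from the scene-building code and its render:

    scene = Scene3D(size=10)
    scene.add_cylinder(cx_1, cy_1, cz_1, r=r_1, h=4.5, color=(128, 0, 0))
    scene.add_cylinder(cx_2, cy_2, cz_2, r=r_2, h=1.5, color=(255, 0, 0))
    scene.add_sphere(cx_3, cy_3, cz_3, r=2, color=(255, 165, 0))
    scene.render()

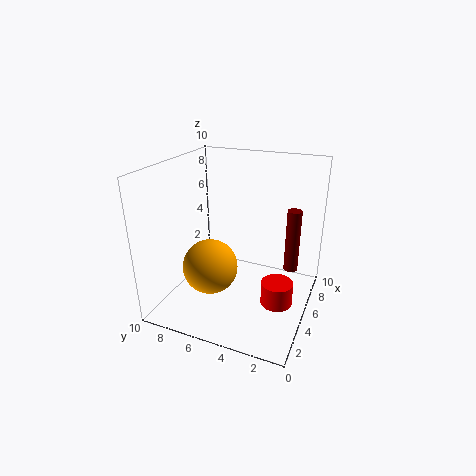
cx_1 = 6.5
cy_1 = 1.5
cz_1 = 2.5
r_1 = 0.5
cx_2 = 3
cy_2 = 1.5
cz_2 = 2
r_2 = 1
cx_3 = 4.5
cy_3 = 7
cz_3 = 2.5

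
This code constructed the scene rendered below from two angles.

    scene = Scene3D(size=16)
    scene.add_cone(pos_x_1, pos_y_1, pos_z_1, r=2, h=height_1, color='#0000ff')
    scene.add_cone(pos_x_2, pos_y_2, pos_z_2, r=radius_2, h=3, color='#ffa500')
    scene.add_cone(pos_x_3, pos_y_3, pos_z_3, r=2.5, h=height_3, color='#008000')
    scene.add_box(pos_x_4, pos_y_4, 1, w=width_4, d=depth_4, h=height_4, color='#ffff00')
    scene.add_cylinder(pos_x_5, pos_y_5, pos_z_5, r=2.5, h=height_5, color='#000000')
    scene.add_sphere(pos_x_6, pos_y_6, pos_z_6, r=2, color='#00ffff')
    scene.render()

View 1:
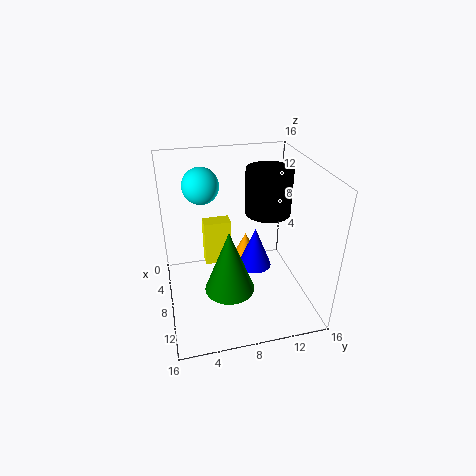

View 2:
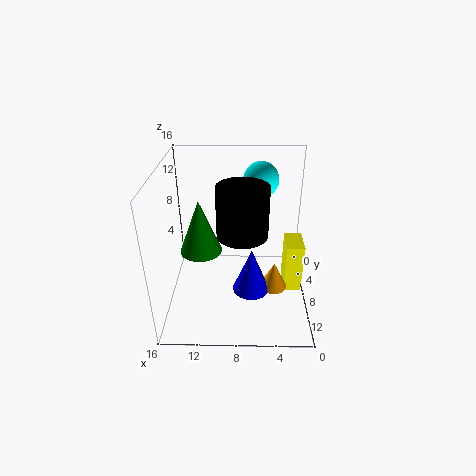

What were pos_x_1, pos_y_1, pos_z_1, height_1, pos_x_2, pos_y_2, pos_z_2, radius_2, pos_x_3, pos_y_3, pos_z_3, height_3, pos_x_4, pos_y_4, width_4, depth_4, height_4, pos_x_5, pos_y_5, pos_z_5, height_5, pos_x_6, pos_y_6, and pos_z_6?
pos_x_1 = 6.5; pos_y_1 = 10.5; pos_z_1 = 3; height_1 = 5; pos_x_2 = 4; pos_y_2 = 10; pos_z_2 = 3; radius_2 = 1.5; pos_x_3 = 12.5; pos_y_3 = 6; pos_z_3 = 5; height_3 = 6.5; pos_x_4 = 0.5; pos_y_4 = 5; width_4 = 2; depth_4 = 3.5; height_4 = 6; pos_x_5 = 7.5; pos_y_5 = 11.5; pos_z_5 = 10.5; height_5 = 5; pos_x_6 = 5.5; pos_y_6 = 4.5; pos_z_6 = 13.5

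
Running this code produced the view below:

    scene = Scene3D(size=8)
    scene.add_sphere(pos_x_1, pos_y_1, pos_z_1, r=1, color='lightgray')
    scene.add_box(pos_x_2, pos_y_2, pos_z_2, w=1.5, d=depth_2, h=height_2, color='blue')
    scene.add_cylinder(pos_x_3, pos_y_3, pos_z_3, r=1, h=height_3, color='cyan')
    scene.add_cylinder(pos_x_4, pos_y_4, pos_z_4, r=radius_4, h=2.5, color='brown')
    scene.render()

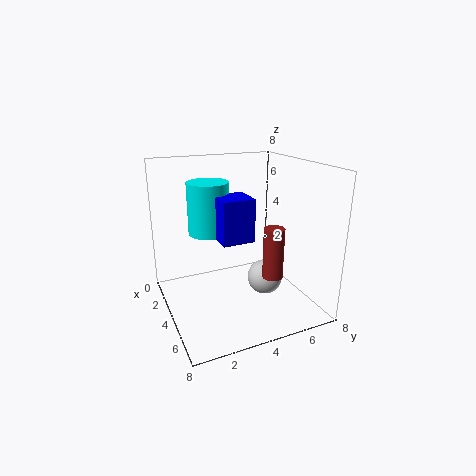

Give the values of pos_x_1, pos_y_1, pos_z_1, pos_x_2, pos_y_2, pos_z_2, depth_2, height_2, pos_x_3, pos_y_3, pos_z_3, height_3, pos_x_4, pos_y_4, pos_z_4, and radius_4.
pos_x_1 = 4.5; pos_y_1 = 5.5; pos_z_1 = 1.5; pos_x_2 = 5.5; pos_y_2 = 2; pos_z_2 = 5; depth_2 = 1.5; height_2 = 2; pos_x_3 = 5; pos_y_3 = 2; pos_z_3 = 5; height_3 = 2.5; pos_x_4 = 7; pos_y_4 = 4.5; pos_z_4 = 3; radius_4 = 0.5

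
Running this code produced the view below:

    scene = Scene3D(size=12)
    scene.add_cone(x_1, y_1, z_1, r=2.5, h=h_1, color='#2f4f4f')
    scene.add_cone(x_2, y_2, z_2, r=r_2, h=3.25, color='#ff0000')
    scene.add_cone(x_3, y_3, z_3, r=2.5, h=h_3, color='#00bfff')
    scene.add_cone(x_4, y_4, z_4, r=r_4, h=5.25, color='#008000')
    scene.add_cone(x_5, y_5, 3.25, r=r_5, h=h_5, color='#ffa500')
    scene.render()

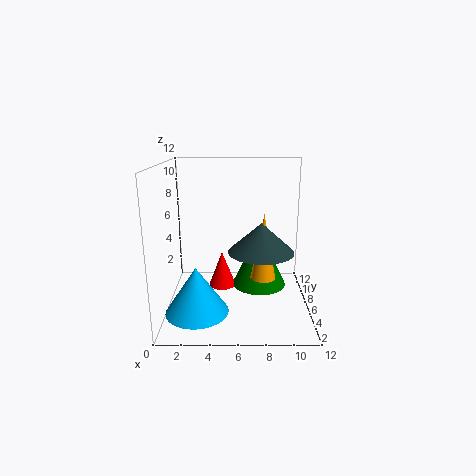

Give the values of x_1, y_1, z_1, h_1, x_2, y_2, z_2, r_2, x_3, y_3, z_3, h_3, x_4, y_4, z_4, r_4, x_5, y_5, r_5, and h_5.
x_1 = 7.75
y_1 = 3.5
z_1 = 5.75
h_1 = 2.25
x_2 = 4.5
y_2 = 8.5
z_2 = 0.5
r_2 = 1.25
x_3 = 2.75
y_3 = 3.25
z_3 = 0.75
h_3 = 3.75
x_4 = 8
y_4 = 8.75
z_4 = 0.5
r_4 = 2.5
x_5 = 8
y_5 = 4.25
r_5 = 1
h_5 = 5.25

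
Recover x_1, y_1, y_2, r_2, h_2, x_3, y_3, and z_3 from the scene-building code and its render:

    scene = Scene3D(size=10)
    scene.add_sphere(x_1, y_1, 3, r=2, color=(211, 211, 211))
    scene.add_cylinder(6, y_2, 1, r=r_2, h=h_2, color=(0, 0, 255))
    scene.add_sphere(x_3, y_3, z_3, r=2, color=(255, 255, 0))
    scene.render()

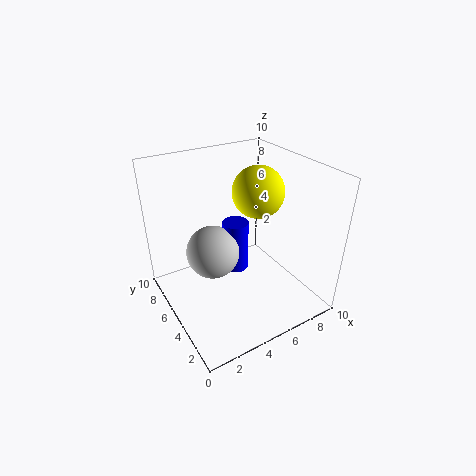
x_1 = 4; y_1 = 7; y_2 = 7; r_2 = 1; h_2 = 4; x_3 = 8; y_3 = 7; z_3 = 7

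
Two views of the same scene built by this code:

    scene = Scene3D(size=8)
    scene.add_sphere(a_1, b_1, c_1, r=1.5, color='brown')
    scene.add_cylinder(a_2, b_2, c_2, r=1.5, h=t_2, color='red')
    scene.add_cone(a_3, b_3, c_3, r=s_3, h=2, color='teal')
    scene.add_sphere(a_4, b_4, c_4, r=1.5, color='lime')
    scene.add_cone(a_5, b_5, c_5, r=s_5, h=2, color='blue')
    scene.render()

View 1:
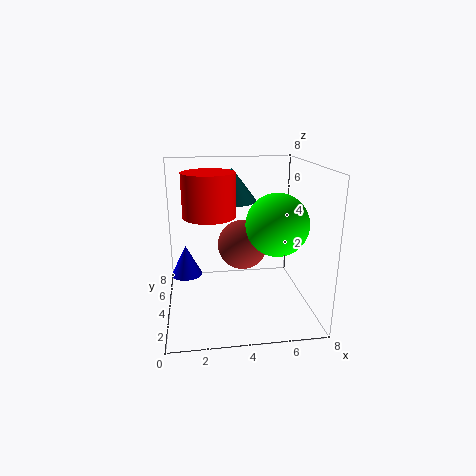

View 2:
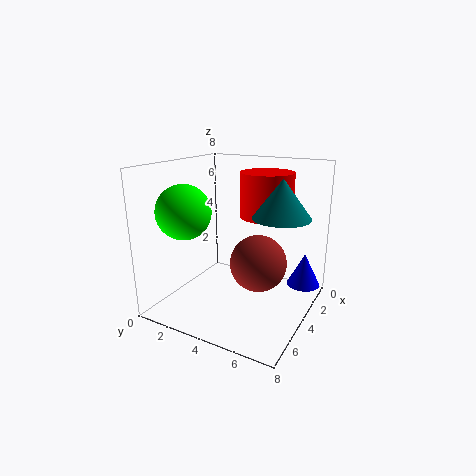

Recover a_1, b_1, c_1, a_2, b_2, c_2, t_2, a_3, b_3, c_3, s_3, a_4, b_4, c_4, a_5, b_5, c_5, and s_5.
a_1 = 4.5; b_1 = 5.5; c_1 = 3; a_2 = 2.5; b_2 = 5; c_2 = 5; t_2 = 2.5; a_3 = 4; b_3 = 6.5; c_3 = 5.5; s_3 = 1.5; a_4 = 5.5; b_4 = 1.5; c_4 = 5.5; a_5 = 1; b_5 = 7; c_5 = 0.5; s_5 = 1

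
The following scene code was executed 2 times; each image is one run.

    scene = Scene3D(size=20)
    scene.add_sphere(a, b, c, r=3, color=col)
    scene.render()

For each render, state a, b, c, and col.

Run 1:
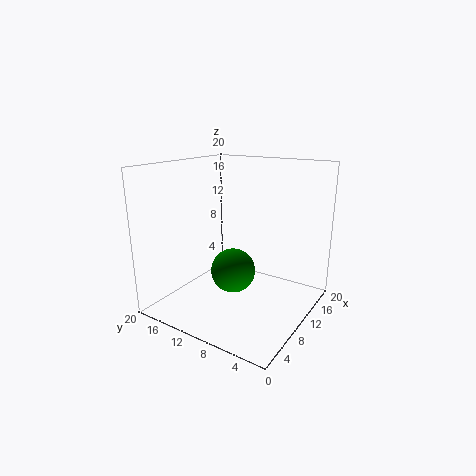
a = 8; b = 9.5; c = 6; col = 'green'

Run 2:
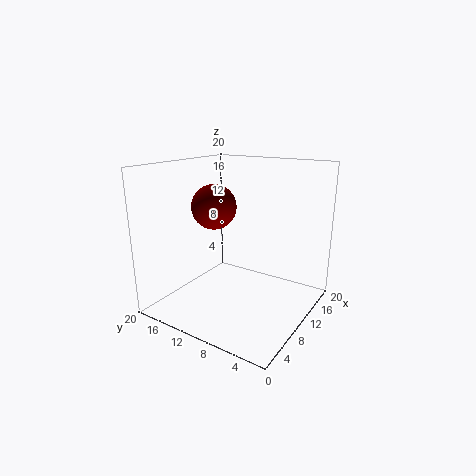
a = 8; b = 12.5; c = 14.5; col = 'maroon'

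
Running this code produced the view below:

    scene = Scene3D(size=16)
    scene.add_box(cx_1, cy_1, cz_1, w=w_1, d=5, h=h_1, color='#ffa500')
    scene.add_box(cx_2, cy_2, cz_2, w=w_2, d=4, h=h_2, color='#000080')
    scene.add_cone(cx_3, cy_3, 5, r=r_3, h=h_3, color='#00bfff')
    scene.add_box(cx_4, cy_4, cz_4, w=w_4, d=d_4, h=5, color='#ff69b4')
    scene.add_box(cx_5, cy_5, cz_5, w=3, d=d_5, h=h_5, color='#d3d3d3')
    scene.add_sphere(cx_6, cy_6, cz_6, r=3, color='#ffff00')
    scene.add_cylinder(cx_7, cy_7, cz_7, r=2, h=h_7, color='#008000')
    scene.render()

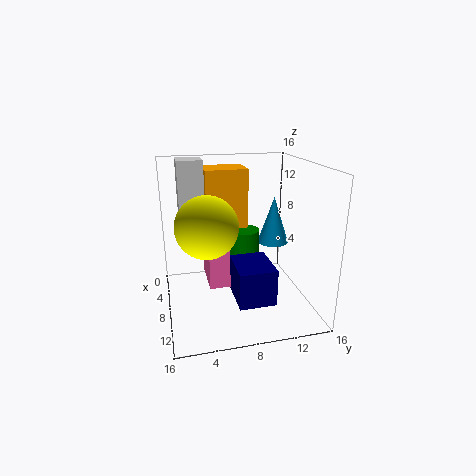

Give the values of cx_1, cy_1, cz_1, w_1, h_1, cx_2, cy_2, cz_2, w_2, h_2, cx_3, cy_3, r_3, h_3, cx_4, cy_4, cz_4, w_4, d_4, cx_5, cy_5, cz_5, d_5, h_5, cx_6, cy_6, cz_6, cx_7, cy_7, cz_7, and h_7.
cx_1 = 1, cy_1 = 5, cz_1 = 8, w_1 = 4, h_1 = 7, cx_2 = 8, cy_2 = 7, cz_2 = 2, w_2 = 5, h_2 = 4, cx_3 = 3, cy_3 = 14, r_3 = 2, h_3 = 6, cx_4 = 9, cy_4 = 4, cz_4 = 5, w_4 = 4, d_4 = 2, cx_5 = 1, cy_5 = 2, cz_5 = 10, d_5 = 3, h_5 = 6, cx_6 = 12, cy_6 = 4, cz_6 = 11, cx_7 = 3, cy_7 = 10, cz_7 = 1, h_7 = 6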